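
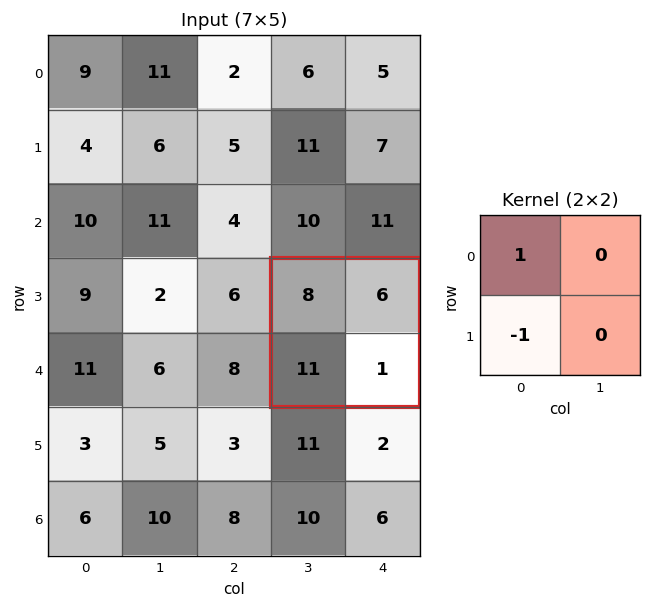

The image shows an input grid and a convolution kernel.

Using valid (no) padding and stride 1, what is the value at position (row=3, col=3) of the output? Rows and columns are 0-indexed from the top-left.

-3

The receptive field on the input at this output position is [8 6 / 11 1]. Elementwise product with the kernel and sum: 8·1 + 11·-1.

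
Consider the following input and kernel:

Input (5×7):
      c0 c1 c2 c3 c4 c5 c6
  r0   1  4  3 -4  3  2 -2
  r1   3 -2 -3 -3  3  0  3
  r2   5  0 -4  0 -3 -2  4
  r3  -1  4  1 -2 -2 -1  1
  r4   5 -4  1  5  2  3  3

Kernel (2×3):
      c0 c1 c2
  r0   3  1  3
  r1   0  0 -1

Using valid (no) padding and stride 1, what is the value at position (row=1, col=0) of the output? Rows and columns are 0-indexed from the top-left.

The receptive field on the input at this output position is [3 -2 -3 / 5 0 -4]. Elementwise product with the kernel and sum: 3·3 + -2·1 + -3·3 + -4·-1.

2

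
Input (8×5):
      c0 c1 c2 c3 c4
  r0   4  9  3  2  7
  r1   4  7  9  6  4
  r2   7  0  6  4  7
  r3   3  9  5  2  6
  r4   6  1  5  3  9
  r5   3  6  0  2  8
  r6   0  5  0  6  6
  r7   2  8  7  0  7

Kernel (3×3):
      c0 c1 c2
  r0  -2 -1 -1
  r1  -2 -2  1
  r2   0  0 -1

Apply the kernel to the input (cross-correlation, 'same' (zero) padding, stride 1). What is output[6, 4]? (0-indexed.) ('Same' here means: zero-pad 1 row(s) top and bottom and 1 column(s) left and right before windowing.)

-36

The receptive field on the zero-padded input at this output position is [2 8 0 / 6 6 0 / 0 7 0]. Elementwise product with the kernel and sum: 2·-2 + 8·-1 + 0·-1 + 6·-2 + 6·-2 + 0·1 + 0·-1.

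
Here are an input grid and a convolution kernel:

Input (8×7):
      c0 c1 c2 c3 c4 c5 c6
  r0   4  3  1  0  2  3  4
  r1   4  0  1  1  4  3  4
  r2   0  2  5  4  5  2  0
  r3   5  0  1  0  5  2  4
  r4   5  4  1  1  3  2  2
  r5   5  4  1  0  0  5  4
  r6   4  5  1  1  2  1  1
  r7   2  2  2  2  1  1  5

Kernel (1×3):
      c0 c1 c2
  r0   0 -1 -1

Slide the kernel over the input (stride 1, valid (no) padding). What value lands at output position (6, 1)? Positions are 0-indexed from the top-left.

The receptive field on the input at this output position is [5 1 1]. Elementwise product with the kernel and sum: 1·-1 + 1·-1.

-2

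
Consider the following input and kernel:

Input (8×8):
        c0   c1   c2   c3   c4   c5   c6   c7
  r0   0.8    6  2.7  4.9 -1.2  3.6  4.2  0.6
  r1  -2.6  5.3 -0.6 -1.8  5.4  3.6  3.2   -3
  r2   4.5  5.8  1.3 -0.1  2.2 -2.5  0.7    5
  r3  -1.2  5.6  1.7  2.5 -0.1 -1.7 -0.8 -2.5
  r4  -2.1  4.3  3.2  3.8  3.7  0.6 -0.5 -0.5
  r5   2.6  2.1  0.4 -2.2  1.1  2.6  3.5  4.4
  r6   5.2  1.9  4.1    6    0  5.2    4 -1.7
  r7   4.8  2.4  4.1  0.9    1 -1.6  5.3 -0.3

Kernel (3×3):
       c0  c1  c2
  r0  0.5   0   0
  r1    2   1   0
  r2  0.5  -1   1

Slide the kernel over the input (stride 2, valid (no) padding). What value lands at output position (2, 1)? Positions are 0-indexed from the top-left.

-3.75

The receptive field on the input at this output position is [3.2 3.8 3.7 / 0.4 -2.2 1.1 / 4.1 6 0]. Elementwise product with the kernel and sum: 3.2·0.5 + 0.4·2 + -2.2·1 + 4.1·0.5 + 6·-1 + 0·1.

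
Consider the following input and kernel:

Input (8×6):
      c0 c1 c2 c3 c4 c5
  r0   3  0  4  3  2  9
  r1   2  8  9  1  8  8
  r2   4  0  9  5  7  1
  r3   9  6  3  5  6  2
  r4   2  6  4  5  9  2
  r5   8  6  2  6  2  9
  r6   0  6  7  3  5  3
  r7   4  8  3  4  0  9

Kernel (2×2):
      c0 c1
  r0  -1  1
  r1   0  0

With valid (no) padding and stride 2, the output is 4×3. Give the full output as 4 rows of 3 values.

Output[0,0]: The receptive field on the input at this output position is [3 0 / 2 8]. Elementwise product with the kernel and sum: 3·-1 + 0·1.
Output[0,1]: The receptive field on the input at this output position is [4 3 / 9 1]. Elementwise product with the kernel and sum: 4·-1 + 3·1.

-3 -1 7
-4 -4 -6
4 1 -7
6 -4 -2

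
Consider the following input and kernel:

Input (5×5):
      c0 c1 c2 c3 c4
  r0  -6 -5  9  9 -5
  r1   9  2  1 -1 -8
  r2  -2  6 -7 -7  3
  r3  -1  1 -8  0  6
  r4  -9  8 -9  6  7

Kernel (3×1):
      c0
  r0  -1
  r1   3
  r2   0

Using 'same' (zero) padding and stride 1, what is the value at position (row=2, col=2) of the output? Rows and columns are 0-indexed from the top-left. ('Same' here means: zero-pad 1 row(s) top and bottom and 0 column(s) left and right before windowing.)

The receptive field on the zero-padded input at this output position is [1 / -7 / -8]. Elementwise product with the kernel and sum: 1·-1 + -7·3.

-22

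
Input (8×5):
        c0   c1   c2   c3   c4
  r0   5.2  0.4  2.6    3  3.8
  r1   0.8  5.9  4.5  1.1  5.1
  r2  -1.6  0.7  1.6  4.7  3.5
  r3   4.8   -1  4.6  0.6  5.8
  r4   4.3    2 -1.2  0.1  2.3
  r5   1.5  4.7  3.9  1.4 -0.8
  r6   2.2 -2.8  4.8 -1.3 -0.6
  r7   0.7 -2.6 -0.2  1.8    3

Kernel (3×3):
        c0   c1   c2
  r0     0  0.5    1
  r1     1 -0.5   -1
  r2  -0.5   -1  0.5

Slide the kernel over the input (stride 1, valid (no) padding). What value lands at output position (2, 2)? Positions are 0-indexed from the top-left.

The receptive field on the input at this output position is [1.6 4.7 3.5 / 4.6 0.6 5.8 / -1.2 0.1 2.3]. Elementwise product with the kernel and sum: 4.7·0.5 + 3.5·1 + 4.6·1 + 0.6·-0.5 + 5.8·-1 + -1.2·-0.5 + 0.1·-1 + 2.3·0.5.

6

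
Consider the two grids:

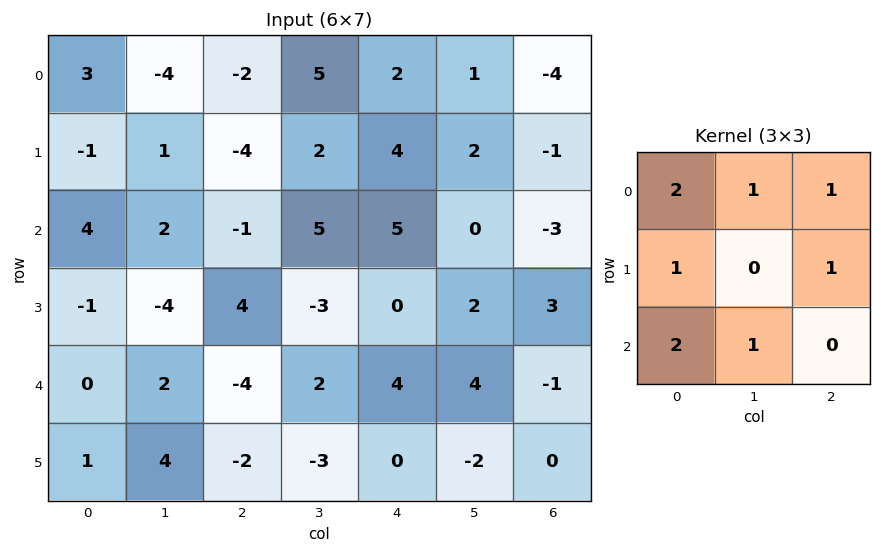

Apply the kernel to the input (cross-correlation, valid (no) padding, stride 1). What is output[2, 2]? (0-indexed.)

The receptive field on the input at this output position is [-1 5 5 / 4 -3 0 / -4 2 4]. Elementwise product with the kernel and sum: -1·2 + 5·1 + 5·1 + 4·1 + 0·1 + -4·2 + 2·1.

6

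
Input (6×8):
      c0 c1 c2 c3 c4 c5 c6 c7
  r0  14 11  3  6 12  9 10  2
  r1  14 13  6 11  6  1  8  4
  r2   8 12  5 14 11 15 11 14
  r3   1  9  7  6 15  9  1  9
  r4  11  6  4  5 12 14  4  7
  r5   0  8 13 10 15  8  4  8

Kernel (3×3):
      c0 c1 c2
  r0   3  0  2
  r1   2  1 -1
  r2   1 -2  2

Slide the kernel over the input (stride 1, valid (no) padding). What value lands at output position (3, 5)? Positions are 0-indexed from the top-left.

The receptive field on the input at this output position is [9 1 9 / 14 4 7 / 8 4 8]. Elementwise product with the kernel and sum: 9·3 + 9·2 + 14·2 + 4·1 + 7·-1 + 8·1 + 4·-2 + 8·2.

86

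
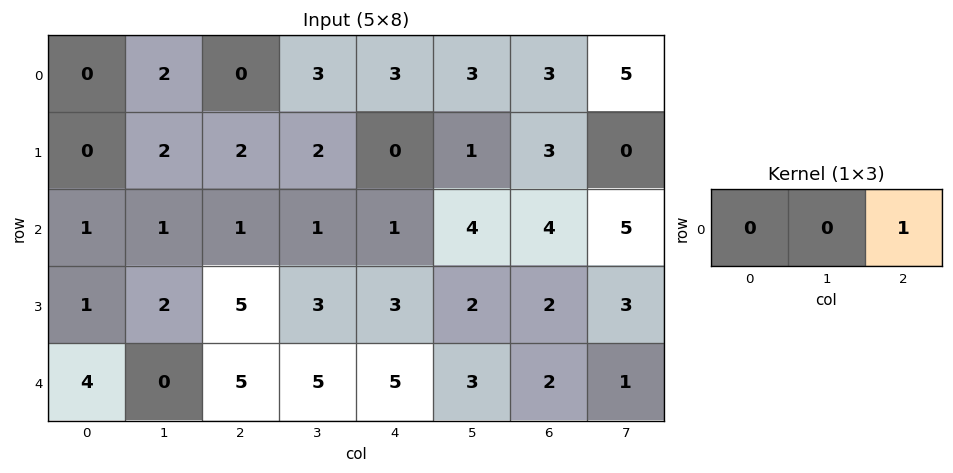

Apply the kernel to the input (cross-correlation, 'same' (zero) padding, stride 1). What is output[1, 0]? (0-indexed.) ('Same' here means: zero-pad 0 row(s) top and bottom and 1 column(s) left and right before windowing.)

The receptive field on the zero-padded input at this output position is [0 0 2]. Elementwise product with the kernel and sum: 2·1.

2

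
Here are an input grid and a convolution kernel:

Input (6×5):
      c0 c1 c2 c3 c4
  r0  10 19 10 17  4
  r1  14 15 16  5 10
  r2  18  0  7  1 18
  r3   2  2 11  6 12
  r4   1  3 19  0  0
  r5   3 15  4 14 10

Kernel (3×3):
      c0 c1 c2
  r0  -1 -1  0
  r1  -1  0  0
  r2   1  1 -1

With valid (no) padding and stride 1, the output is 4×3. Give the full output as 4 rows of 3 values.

Output[0,0]: The receptive field on the input at this output position is [10 19 10 / 14 15 16 / 18 0 7]. Elementwise product with the kernel and sum: 10·-1 + 19·-1 + 14·-1 + 18·1 + 0·1 + 7·-1.
Output[0,1]: The receptive field on the input at this output position is [19 10 17 / 15 16 5 / 0 7 1]. Elementwise product with the kernel and sum: 19·-1 + 10·-1 + 15·-1 + 0·1 + 7·1 + 1·-1.

-32 -38 -53
-54 -24 -23
-35 13 0
9 -11 -28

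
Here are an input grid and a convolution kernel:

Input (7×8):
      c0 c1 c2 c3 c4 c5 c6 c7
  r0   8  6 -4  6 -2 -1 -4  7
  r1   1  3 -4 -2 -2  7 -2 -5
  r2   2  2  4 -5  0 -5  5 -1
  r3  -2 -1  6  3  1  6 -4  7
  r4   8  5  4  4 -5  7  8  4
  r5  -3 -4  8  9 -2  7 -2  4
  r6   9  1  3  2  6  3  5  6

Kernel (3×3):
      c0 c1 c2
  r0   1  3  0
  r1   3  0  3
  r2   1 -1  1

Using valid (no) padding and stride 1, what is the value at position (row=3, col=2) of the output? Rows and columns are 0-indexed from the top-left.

9

The receptive field on the input at this output position is [6 3 1 / 4 4 -5 / 8 9 -2]. Elementwise product with the kernel and sum: 6·1 + 3·3 + 4·3 + -5·3 + 8·1 + 9·-1 + -2·1.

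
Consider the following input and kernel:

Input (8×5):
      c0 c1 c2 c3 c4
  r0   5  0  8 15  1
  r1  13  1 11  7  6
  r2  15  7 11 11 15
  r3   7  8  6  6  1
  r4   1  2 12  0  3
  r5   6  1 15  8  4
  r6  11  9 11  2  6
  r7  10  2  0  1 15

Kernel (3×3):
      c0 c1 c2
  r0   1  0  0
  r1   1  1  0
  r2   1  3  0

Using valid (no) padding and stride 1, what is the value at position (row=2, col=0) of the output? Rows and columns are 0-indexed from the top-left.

37

The receptive field on the input at this output position is [15 7 11 / 7 8 6 / 1 2 12]. Elementwise product with the kernel and sum: 15·1 + 7·1 + 8·1 + 1·1 + 2·3.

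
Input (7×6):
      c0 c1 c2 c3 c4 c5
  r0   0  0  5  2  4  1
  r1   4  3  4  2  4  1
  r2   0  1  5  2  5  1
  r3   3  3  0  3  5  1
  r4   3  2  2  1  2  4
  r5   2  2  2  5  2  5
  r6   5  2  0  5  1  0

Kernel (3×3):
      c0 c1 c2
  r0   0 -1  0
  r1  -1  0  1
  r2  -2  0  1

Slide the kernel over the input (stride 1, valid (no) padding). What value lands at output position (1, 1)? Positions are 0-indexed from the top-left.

The receptive field on the input at this output position is [3 4 2 / 1 5 2 / 3 0 3]. Elementwise product with the kernel and sum: 4·-1 + 1·-1 + 2·1 + 3·-2 + 3·1.

-6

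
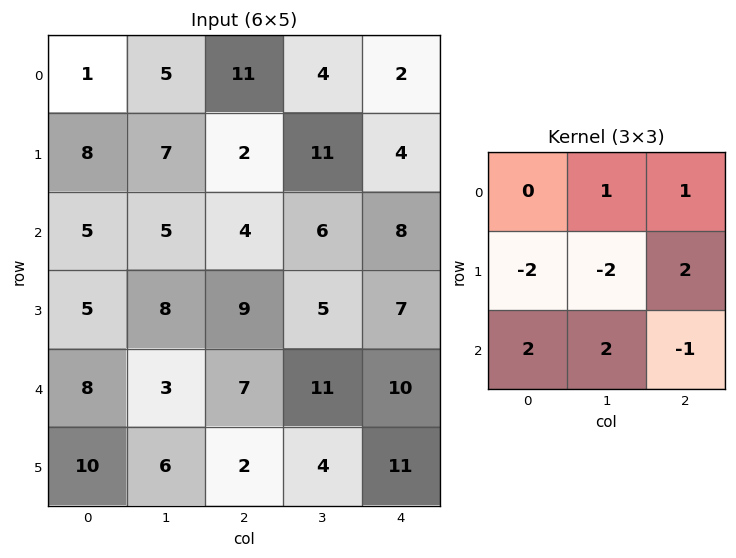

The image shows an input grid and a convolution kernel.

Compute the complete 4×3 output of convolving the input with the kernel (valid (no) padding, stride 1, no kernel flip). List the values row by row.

6 31 0
14 36 32
16 -5 26
39 28 -3

Output[0,0]: The receptive field on the input at this output position is [1 5 11 / 8 7 2 / 5 5 4]. Elementwise product with the kernel and sum: 5·1 + 11·1 + 8·-2 + 7·-2 + 2·2 + 5·2 + 5·2 + 4·-1.
Output[0,1]: The receptive field on the input at this output position is [5 11 4 / 7 2 11 / 5 4 6]. Elementwise product with the kernel and sum: 11·1 + 4·1 + 7·-2 + 2·-2 + 11·2 + 5·2 + 4·2 + 6·-1.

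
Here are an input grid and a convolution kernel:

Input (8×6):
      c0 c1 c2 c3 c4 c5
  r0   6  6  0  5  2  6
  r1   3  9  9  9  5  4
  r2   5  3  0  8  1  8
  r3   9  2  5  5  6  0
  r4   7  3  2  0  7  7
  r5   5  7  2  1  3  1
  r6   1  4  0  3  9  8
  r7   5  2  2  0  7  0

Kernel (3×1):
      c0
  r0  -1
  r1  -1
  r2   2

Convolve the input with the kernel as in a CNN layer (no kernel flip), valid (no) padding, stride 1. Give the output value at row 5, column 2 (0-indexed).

The receptive field on the input at this output position is [2 / 0 / 2]. Elementwise product with the kernel and sum: 2·-1 + 0·-1 + 2·2.

2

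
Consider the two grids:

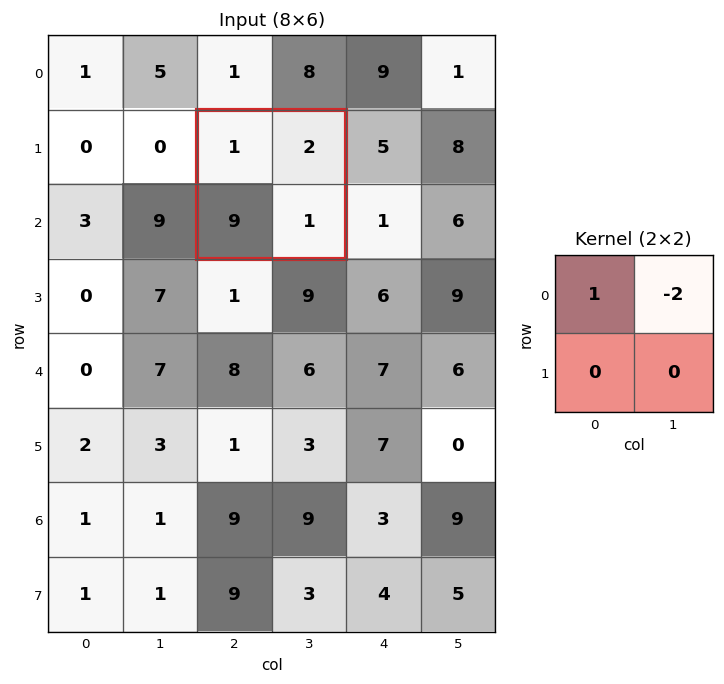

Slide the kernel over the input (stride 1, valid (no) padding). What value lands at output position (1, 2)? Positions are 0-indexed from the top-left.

-3

The receptive field on the input at this output position is [1 2 / 9 1]. Elementwise product with the kernel and sum: 1·1 + 2·-2.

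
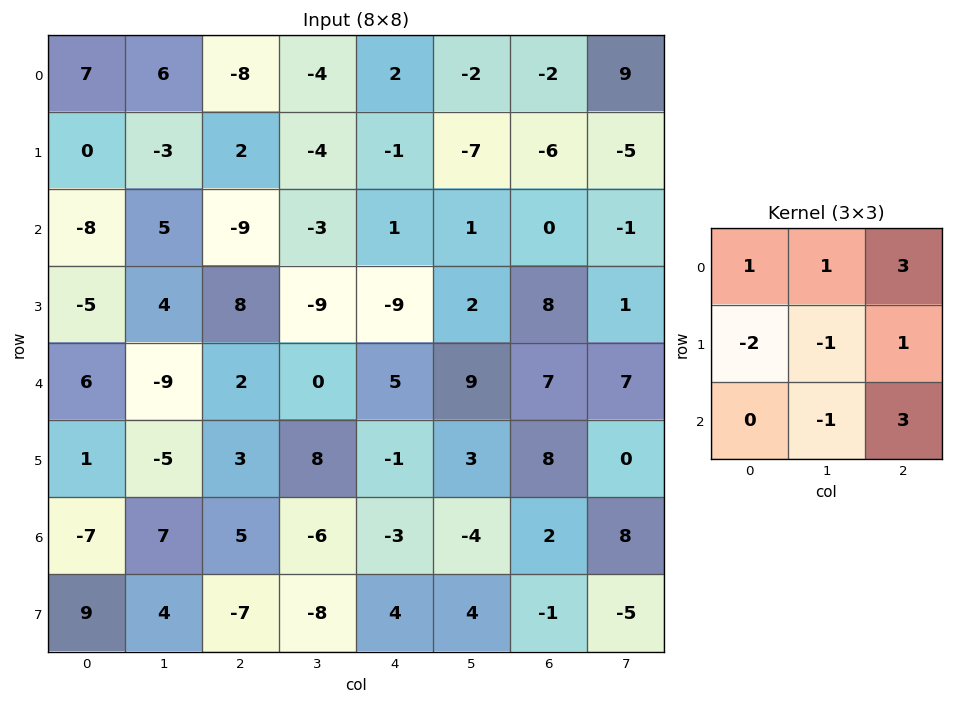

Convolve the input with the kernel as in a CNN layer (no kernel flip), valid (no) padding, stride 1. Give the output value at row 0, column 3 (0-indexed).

The receptive field on the input at this output position is [-4 2 -2 / -4 -1 -7 / -3 1 1]. Elementwise product with the kernel and sum: -4·1 + 2·1 + -2·3 + -4·-2 + -1·-1 + -7·1 + 1·-1 + 1·3.

-4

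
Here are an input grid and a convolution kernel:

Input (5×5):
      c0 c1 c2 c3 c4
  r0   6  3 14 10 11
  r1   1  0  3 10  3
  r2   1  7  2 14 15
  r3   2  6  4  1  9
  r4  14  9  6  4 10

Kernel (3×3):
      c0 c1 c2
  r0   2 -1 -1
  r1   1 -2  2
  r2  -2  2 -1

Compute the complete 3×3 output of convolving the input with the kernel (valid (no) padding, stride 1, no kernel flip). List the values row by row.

Output[0,0]: The receptive field on the input at this output position is [6 3 14 / 1 0 3 / 1 7 2]. Elementwise product with the kernel and sum: 6·2 + 3·-1 + 14·-1 + 1·1 + 0·-2 + 3·2 + 1·-2 + 7·2 + 2·-1.

12 -28 5
-6 13 -18
-25 -12 -19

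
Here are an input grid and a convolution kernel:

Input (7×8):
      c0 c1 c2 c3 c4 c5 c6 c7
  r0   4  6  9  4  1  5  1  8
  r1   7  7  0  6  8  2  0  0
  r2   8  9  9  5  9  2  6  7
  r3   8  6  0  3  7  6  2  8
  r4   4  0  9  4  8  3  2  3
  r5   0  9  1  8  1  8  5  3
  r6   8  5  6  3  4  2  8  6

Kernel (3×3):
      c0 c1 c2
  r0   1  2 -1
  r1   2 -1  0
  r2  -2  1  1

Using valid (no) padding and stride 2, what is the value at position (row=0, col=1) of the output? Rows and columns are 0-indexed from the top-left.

The receptive field on the input at this output position is [9 4 1 / 0 6 8 / 9 5 9]. Elementwise product with the kernel and sum: 9·1 + 4·2 + 1·-1 + 0·2 + 6·-1 + 9·-2 + 5·1 + 9·1.

6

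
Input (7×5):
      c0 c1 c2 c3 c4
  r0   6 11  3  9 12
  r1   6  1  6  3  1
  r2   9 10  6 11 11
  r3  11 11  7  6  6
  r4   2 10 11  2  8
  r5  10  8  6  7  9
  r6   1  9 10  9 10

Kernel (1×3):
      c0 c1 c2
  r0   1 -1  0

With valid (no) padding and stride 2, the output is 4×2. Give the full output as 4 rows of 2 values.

-5 -6
-1 -5
-8 9
-8 1

Output[0,0]: The receptive field on the input at this output position is [6 11 3]. Elementwise product with the kernel and sum: 6·1 + 11·-1.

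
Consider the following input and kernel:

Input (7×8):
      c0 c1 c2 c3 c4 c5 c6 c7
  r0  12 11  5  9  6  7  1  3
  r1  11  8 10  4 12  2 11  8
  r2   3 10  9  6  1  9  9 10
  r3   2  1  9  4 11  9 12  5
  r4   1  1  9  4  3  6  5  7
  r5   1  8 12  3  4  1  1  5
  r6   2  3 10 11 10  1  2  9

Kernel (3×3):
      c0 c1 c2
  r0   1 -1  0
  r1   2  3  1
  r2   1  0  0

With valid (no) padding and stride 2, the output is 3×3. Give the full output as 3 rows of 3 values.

Output[0,0]: The receptive field on the input at this output position is [12 11 5 / 11 8 10 / 3 10 9]. Elementwise product with the kernel and sum: 12·1 + 11·-1 + 11·2 + 8·3 + 10·1 + 3·1.

60 49 41
10 53 56
40 52 19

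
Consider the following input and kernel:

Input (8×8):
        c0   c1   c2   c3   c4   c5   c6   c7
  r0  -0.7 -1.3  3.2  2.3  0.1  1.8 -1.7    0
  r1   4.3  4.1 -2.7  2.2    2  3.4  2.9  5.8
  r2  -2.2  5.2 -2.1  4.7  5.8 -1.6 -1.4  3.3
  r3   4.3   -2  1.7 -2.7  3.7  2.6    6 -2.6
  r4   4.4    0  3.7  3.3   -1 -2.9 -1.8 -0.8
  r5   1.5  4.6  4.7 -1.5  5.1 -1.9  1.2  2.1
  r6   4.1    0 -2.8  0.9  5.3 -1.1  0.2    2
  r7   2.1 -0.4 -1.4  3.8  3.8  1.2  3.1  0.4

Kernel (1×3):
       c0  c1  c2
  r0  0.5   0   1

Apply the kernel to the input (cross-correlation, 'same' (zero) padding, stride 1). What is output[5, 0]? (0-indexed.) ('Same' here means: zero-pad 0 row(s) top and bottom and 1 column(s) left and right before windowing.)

The receptive field on the zero-padded input at this output position is [0 1.5 4.6]. Elementwise product with the kernel and sum: 0·0.5 + 4.6·1.

4.6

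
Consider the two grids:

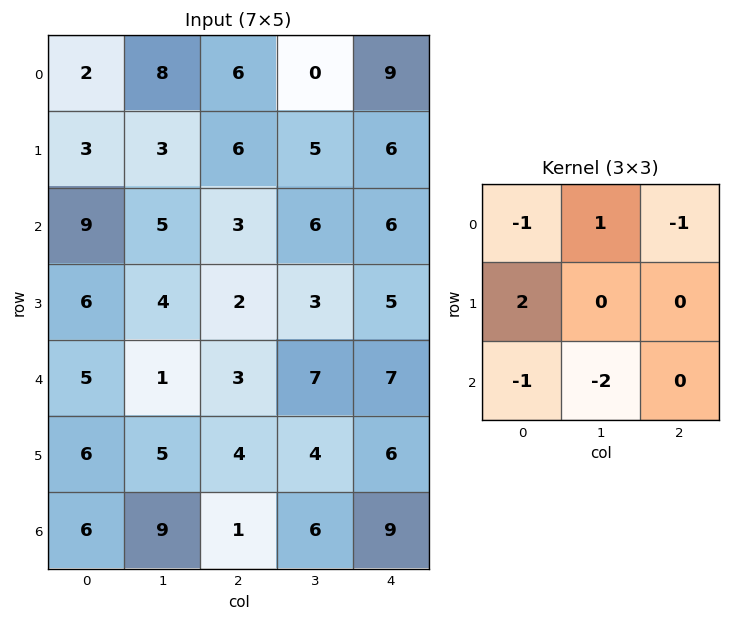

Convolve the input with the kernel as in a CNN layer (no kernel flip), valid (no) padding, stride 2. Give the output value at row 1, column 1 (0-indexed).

The receptive field on the input at this output position is [3 6 6 / 2 3 5 / 3 7 7]. Elementwise product with the kernel and sum: 3·-1 + 6·1 + 6·-1 + 2·2 + 3·-1 + 7·-2.

-16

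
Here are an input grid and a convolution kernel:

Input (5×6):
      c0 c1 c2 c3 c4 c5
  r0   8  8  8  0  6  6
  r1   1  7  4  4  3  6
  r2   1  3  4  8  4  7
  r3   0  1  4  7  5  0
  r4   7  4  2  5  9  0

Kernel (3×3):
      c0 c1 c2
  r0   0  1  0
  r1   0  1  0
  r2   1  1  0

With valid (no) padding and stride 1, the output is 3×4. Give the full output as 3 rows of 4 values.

19 19 16 21
11 13 23 19
15 14 22 23

Output[0,0]: The receptive field on the input at this output position is [8 8 8 / 1 7 4 / 1 3 4]. Elementwise product with the kernel and sum: 8·1 + 7·1 + 1·1 + 3·1.
Output[0,1]: The receptive field on the input at this output position is [8 8 0 / 7 4 4 / 3 4 8]. Elementwise product with the kernel and sum: 8·1 + 4·1 + 3·1 + 4·1.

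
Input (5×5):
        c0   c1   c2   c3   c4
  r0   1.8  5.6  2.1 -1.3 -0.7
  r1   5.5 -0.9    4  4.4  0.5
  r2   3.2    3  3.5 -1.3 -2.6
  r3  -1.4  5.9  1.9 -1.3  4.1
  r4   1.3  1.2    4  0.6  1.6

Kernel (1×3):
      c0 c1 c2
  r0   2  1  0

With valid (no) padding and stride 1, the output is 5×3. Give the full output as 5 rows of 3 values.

Output[0,0]: The receptive field on the input at this output position is [1.8 5.6 2.1]. Elementwise product with the kernel and sum: 1.8·2 + 5.6·1.
Output[0,1]: The receptive field on the input at this output position is [5.6 2.1 -1.3]. Elementwise product with the kernel and sum: 5.6·2 + 2.1·1.

9.2 13.3 2.9
10.1 2.2 12.4
9.4 9.5 5.7
3.1 13.7 2.5
3.8 6.4 8.6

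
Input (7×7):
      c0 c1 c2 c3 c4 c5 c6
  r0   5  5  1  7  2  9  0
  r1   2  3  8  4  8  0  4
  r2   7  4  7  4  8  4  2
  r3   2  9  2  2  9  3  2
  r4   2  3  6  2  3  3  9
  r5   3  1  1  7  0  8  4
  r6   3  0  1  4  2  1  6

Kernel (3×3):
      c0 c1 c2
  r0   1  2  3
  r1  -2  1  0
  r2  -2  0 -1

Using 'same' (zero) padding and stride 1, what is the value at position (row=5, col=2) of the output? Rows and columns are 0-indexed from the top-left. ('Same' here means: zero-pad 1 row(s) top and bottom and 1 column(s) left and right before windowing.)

16

The receptive field on the zero-padded input at this output position is [3 6 2 / 1 1 7 / 0 1 4]. Elementwise product with the kernel and sum: 3·1 + 6·2 + 2·3 + 1·-2 + 1·1 + 0·-2 + 4·-1.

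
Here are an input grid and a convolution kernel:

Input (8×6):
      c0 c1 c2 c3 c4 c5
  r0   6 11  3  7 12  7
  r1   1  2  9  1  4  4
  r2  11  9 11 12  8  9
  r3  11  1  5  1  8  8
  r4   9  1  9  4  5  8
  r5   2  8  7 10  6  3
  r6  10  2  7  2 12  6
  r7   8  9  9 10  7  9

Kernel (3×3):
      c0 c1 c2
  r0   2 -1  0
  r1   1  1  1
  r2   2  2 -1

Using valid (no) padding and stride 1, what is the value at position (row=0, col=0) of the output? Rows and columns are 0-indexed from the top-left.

42

The receptive field on the input at this output position is [6 11 3 / 1 2 9 / 11 9 11]. Elementwise product with the kernel and sum: 6·2 + 11·-1 + 1·1 + 2·1 + 9·1 + 11·2 + 9·2 + 11·-1.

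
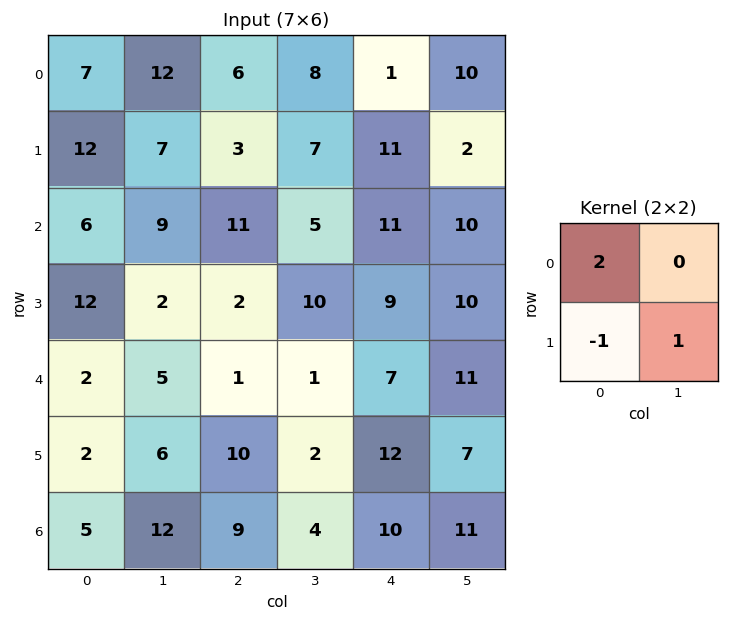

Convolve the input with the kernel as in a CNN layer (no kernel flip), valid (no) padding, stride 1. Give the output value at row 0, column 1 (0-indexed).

20

The receptive field on the input at this output position is [12 6 / 7 3]. Elementwise product with the kernel and sum: 12·2 + 7·-1 + 3·1.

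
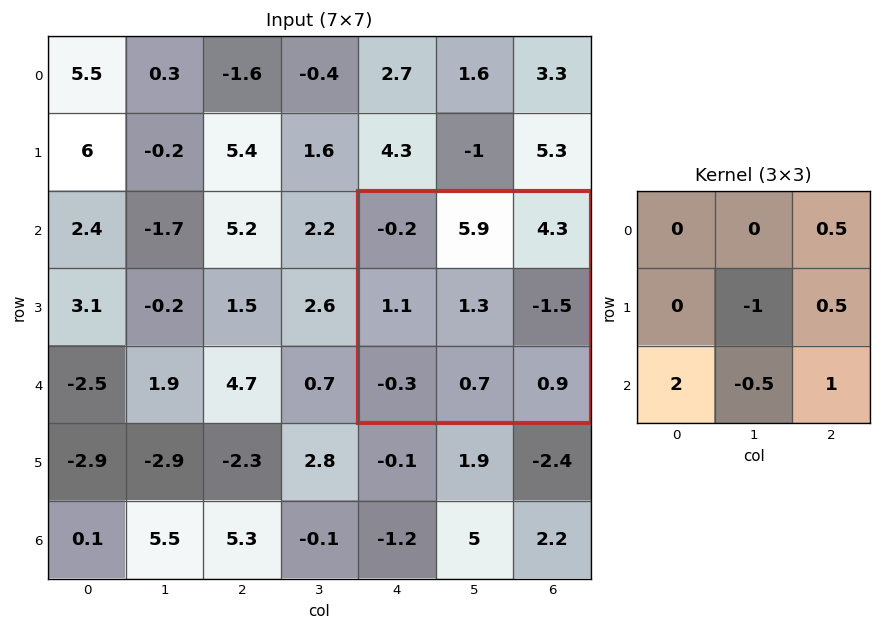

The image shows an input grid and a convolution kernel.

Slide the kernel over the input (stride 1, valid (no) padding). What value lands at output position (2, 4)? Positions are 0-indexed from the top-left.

0.05

The receptive field on the input at this output position is [-0.2 5.9 4.3 / 1.1 1.3 -1.5 / -0.3 0.7 0.9]. Elementwise product with the kernel and sum: 4.3·0.5 + 1.3·-1 + -1.5·0.5 + -0.3·2 + 0.7·-0.5 + 0.9·1.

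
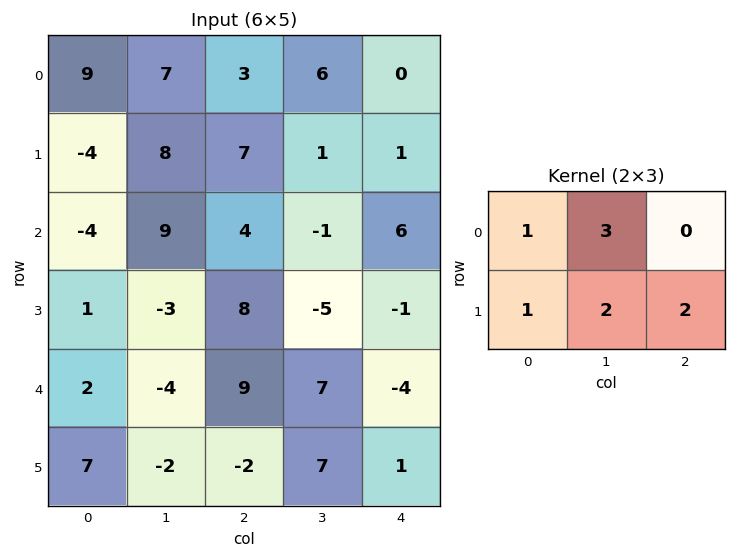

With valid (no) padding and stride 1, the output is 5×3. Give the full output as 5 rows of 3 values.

56 40 32
42 44 24
34 24 -3
4 49 8
-11 31 44

Output[0,0]: The receptive field on the input at this output position is [9 7 3 / -4 8 7]. Elementwise product with the kernel and sum: 9·1 + 7·3 + -4·1 + 8·2 + 7·2.
Output[0,1]: The receptive field on the input at this output position is [7 3 6 / 8 7 1]. Elementwise product with the kernel and sum: 7·1 + 3·3 + 8·1 + 7·2 + 1·2.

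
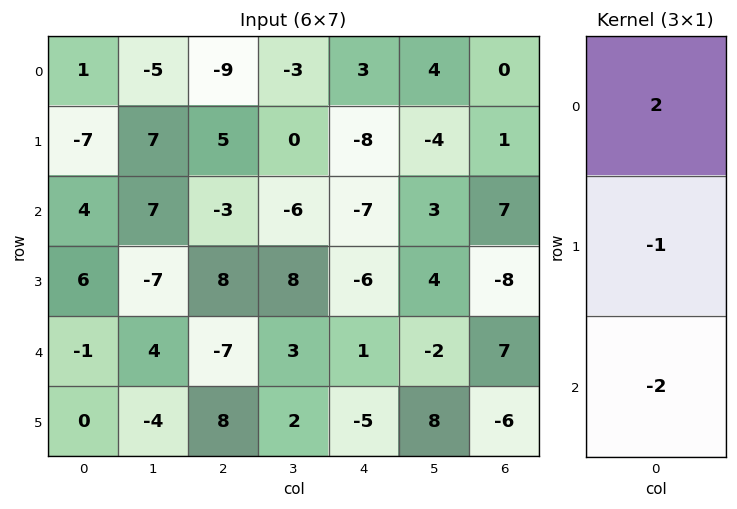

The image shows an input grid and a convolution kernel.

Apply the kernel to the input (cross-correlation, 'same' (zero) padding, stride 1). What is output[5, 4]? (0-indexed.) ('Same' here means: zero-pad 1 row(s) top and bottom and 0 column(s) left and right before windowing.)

7

The receptive field on the zero-padded input at this output position is [1 / -5 / 0]. Elementwise product with the kernel and sum: 1·2 + -5·-1 + 0·-2.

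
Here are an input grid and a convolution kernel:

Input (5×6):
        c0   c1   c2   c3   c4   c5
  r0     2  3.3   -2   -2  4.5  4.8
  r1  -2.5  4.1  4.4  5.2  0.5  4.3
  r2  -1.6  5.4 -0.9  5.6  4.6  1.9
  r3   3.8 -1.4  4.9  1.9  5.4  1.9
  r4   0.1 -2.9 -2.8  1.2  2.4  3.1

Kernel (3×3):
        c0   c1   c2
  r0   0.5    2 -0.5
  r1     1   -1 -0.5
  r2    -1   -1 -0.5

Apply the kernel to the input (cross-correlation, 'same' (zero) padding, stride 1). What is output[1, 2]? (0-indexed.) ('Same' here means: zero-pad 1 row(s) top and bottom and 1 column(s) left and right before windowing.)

-11.55

The receptive field on the zero-padded input at this output position is [3.3 -2 -2 / 4.1 4.4 5.2 / 5.4 -0.9 5.6]. Elementwise product with the kernel and sum: 3.3·0.5 + -2·2 + -2·-0.5 + 4.1·1 + 4.4·-1 + 5.2·-0.5 + 5.4·-1 + -0.9·-1 + 5.6·-0.5.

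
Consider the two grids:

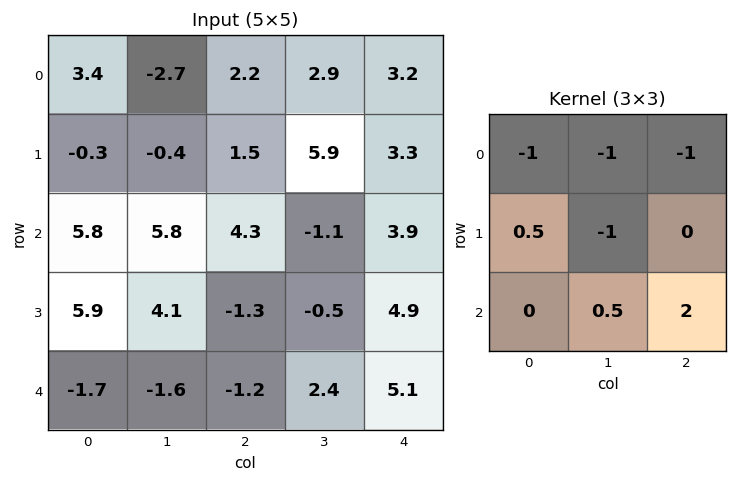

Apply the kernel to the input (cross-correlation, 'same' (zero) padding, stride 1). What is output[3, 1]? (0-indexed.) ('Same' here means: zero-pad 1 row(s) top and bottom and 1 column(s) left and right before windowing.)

-20.25

The receptive field on the zero-padded input at this output position is [5.8 5.8 4.3 / 5.9 4.1 -1.3 / -1.7 -1.6 -1.2]. Elementwise product with the kernel and sum: 5.8·-1 + 5.8·-1 + 4.3·-1 + 5.9·0.5 + 4.1·-1 + -1.6·0.5 + -1.2·2.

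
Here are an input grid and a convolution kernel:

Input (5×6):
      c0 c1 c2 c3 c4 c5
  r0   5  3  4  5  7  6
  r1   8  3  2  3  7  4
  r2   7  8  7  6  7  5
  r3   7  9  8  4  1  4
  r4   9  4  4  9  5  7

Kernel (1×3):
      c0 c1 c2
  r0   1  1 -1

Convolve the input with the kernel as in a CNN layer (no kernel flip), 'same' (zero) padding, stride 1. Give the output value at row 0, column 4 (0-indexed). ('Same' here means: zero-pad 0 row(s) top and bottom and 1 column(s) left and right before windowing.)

6

The receptive field on the zero-padded input at this output position is [5 7 6]. Elementwise product with the kernel and sum: 5·1 + 7·1 + 6·-1.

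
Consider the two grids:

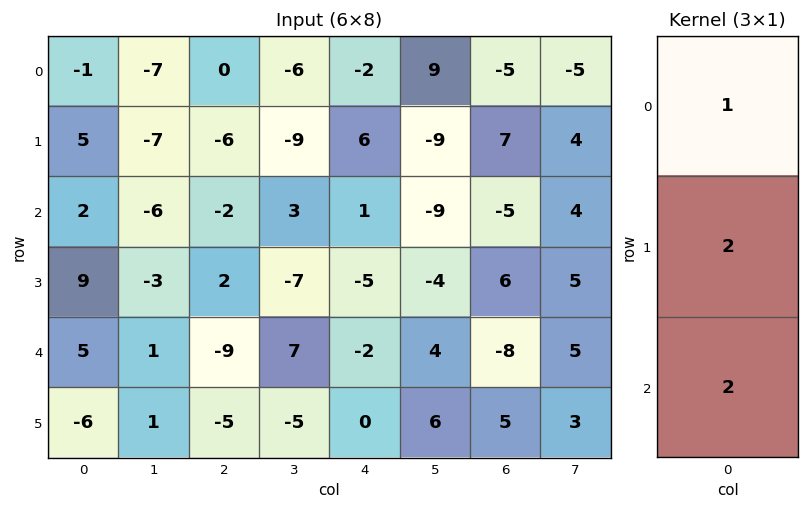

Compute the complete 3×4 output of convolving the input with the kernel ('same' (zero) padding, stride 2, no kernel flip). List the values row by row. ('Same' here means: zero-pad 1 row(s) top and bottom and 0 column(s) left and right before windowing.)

8 -12 8 4
27 -6 -2 9
7 -26 -9 0

Output[0,0]: The receptive field on the zero-padded input at this output position is [0 / -1 / 5]. Elementwise product with the kernel and sum: 0·1 + -1·2 + 5·2.
Output[0,1]: The receptive field on the zero-padded input at this output position is [0 / 0 / -6]. Elementwise product with the kernel and sum: 0·1 + 0·2 + -6·2.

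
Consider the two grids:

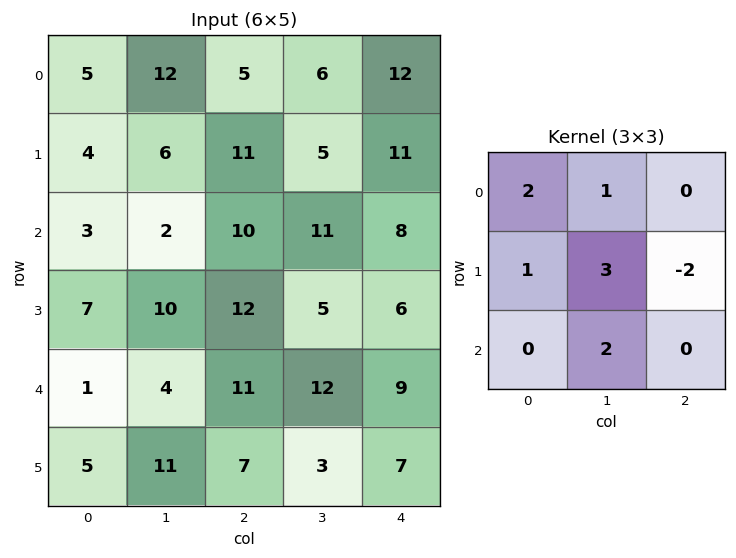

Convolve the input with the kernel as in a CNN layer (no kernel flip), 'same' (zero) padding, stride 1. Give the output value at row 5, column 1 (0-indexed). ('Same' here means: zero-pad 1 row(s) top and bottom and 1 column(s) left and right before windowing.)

The receptive field on the zero-padded input at this output position is [1 4 11 / 5 11 7 / 0 0 0]. Elementwise product with the kernel and sum: 1·2 + 4·1 + 5·1 + 11·3 + 7·-2 + 0·2.

30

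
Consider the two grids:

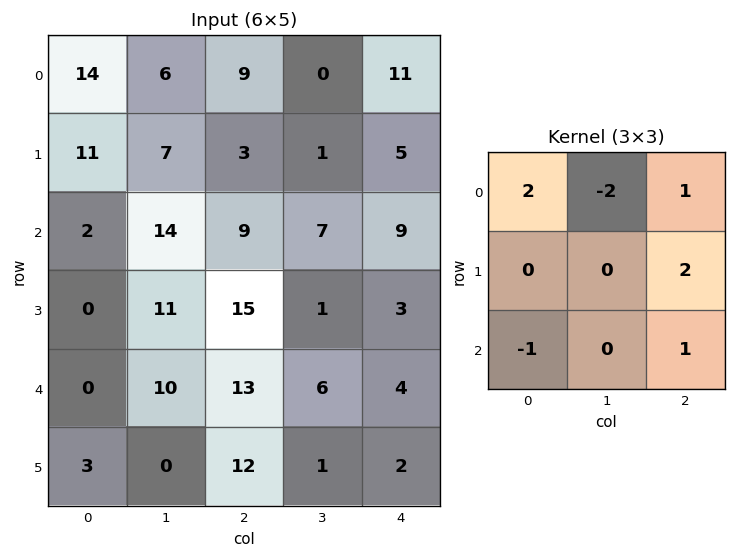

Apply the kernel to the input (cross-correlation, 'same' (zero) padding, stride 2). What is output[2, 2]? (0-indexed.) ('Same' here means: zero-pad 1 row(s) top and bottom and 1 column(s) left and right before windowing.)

The receptive field on the zero-padded input at this output position is [1 3 0 / 6 4 0 / 1 2 0]. Elementwise product with the kernel and sum: 1·2 + 3·-2 + 0·1 + 0·2 + 1·-1 + 0·1.

-5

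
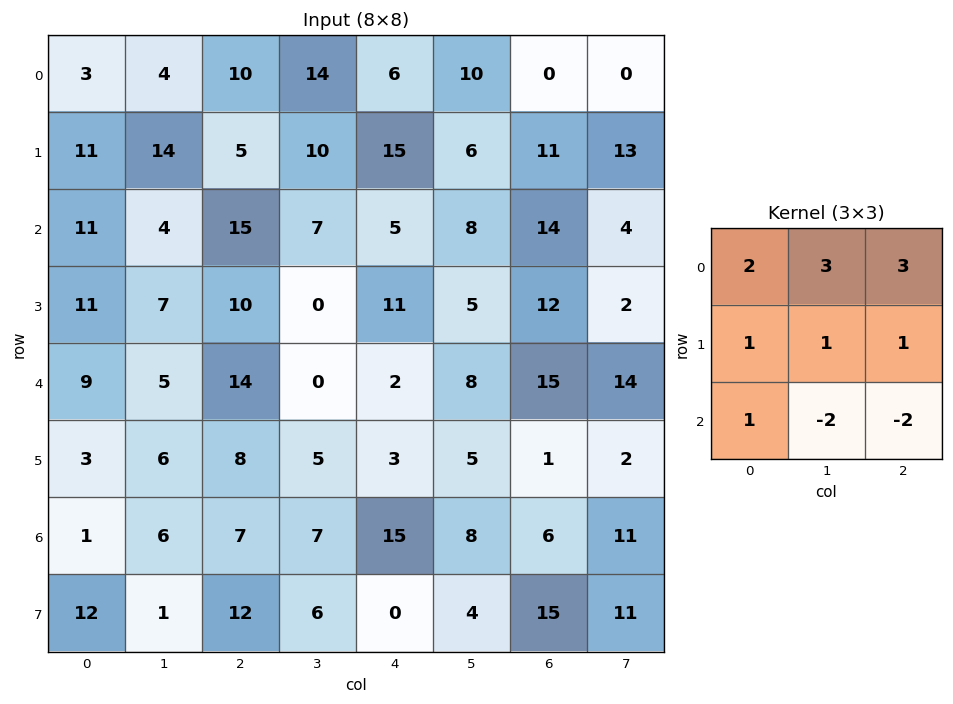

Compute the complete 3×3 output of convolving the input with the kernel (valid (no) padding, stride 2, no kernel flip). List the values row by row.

Output[0,0]: The receptive field on the input at this output position is [3 4 10 / 11 14 5 / 11 4 15]. Elementwise product with the kernel and sum: 3·2 + 4·3 + 10·3 + 11·1 + 14·1 + 5·1 + 11·1 + 4·-2 + 15·-2.
Output[0,1]: The receptive field on the input at this output position is [10 14 6 / 5 10 15 / 15 7 5]. Elementwise product with the kernel and sum: 10·2 + 14·3 + 6·3 + 5·1 + 10·1 + 15·1 + 15·1 + 7·-2 + 5·-2.

51 101 35
78 97 60
67 13 69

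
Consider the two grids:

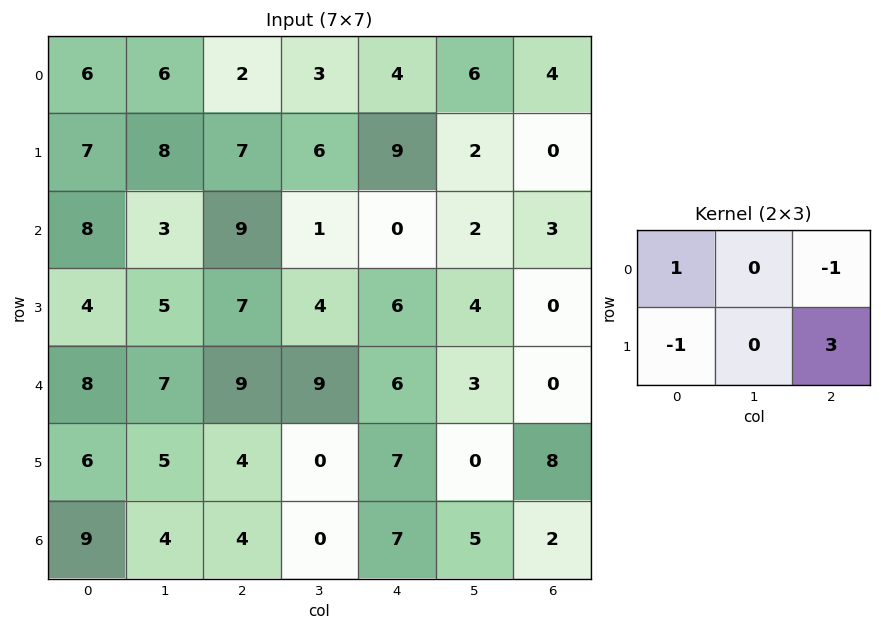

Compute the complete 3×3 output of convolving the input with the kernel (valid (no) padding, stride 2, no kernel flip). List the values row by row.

18 18 -9
16 20 -9
5 20 23

Output[0,0]: The receptive field on the input at this output position is [6 6 2 / 7 8 7]. Elementwise product with the kernel and sum: 6·1 + 2·-1 + 7·-1 + 7·3.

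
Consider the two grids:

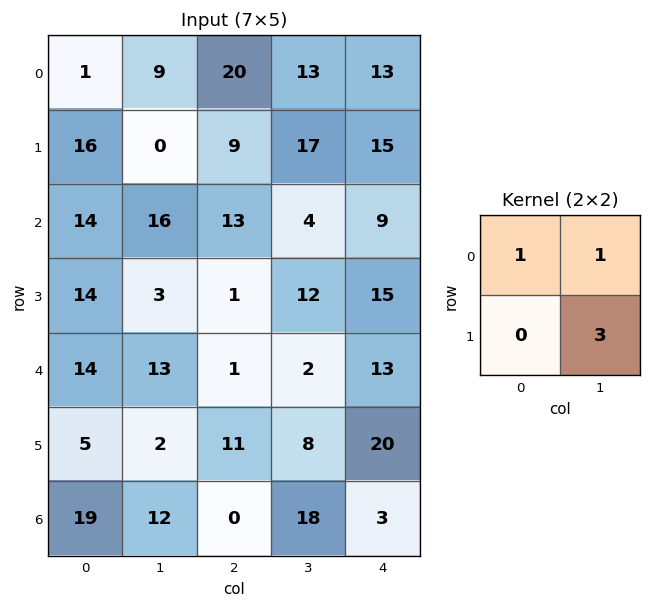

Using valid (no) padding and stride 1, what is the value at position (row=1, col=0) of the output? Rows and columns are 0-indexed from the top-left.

The receptive field on the input at this output position is [16 0 / 14 16]. Elementwise product with the kernel and sum: 16·1 + 0·1 + 16·3.

64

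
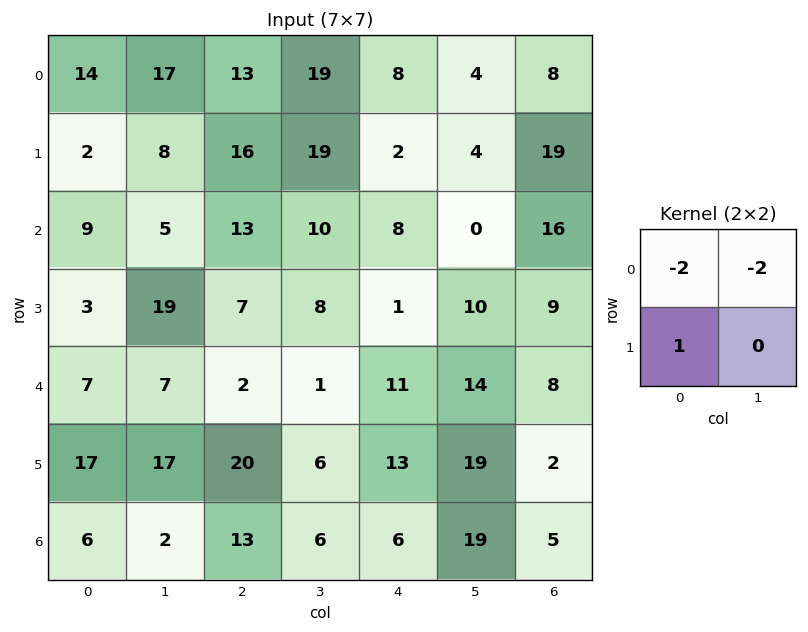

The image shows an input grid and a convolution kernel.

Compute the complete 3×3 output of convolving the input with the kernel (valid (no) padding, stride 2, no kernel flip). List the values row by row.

-60 -48 -22
-25 -39 -15
-11 14 -37

Output[0,0]: The receptive field on the input at this output position is [14 17 / 2 8]. Elementwise product with the kernel and sum: 14·-2 + 17·-2 + 2·1.
Output[0,1]: The receptive field on the input at this output position is [13 19 / 16 19]. Elementwise product with the kernel and sum: 13·-2 + 19·-2 + 16·1.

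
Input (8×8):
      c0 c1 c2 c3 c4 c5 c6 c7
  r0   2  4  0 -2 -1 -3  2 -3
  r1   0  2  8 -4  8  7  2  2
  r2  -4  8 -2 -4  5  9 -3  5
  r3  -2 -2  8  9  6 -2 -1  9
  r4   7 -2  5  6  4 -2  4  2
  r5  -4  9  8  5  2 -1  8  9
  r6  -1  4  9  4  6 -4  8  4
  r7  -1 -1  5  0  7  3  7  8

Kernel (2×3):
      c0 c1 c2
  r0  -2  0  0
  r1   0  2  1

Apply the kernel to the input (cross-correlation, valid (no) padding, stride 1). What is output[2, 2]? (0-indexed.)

28

The receptive field on the input at this output position is [-2 -4 5 / 8 9 6]. Elementwise product with the kernel and sum: -2·-2 + 9·2 + 6·1.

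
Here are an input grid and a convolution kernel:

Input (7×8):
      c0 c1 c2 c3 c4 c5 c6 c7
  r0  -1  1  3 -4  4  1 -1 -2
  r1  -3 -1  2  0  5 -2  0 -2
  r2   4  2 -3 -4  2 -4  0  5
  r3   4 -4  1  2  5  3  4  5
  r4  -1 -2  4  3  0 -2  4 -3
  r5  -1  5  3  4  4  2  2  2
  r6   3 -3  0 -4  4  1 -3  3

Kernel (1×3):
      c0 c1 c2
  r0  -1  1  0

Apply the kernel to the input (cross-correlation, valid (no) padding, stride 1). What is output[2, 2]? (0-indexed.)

-1

The receptive field on the input at this output position is [-3 -4 2]. Elementwise product with the kernel and sum: -3·-1 + -4·1.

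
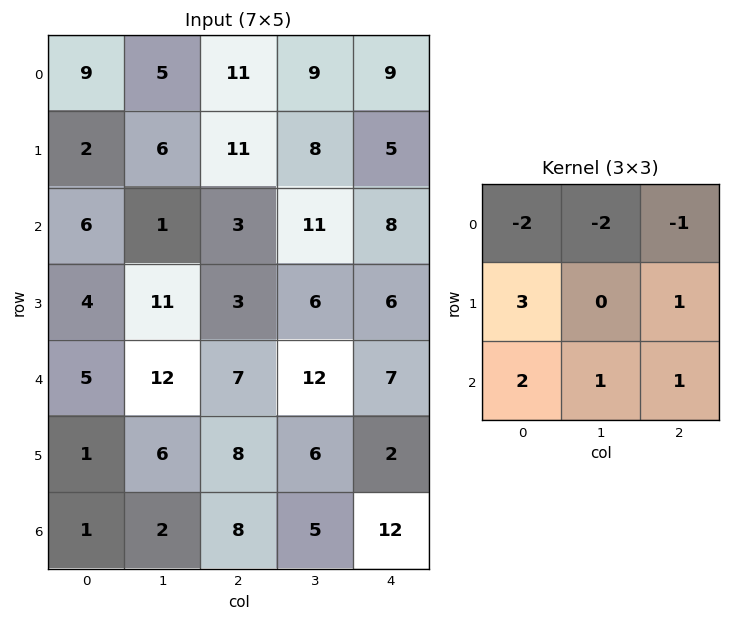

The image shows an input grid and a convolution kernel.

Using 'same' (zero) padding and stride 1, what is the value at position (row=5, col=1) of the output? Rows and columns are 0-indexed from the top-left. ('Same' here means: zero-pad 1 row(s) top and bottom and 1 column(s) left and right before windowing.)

The receptive field on the zero-padded input at this output position is [5 12 7 / 1 6 8 / 1 2 8]. Elementwise product with the kernel and sum: 5·-2 + 12·-2 + 7·-1 + 1·3 + 8·1 + 1·2 + 2·1 + 8·1.

-18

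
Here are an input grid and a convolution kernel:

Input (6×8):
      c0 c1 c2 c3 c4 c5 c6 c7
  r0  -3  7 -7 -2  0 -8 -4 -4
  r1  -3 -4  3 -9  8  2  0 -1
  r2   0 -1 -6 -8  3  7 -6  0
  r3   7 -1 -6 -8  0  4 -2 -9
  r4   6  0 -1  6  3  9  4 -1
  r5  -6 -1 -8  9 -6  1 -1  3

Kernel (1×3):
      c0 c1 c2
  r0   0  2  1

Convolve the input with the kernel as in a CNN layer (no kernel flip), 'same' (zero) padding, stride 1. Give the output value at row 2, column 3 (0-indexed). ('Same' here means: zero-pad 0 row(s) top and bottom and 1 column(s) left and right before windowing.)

-13

The receptive field on the zero-padded input at this output position is [-6 -8 3]. Elementwise product with the kernel and sum: -8·2 + 3·1.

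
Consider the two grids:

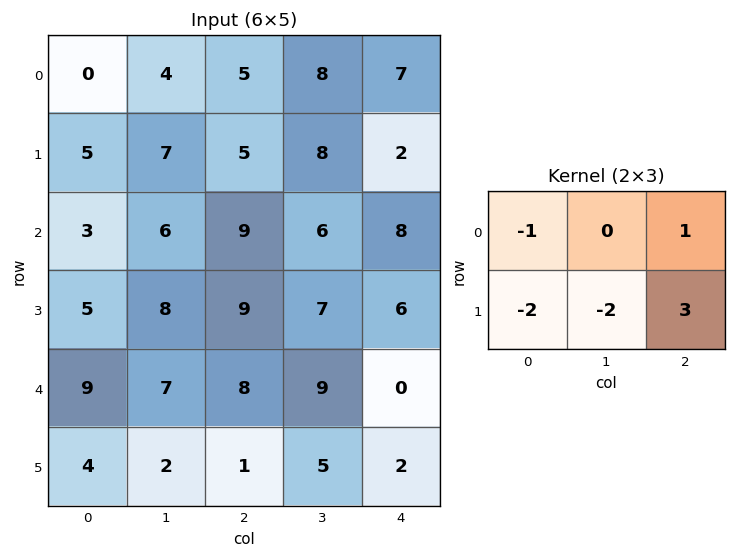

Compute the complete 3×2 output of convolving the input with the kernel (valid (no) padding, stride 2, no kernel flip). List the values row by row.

-4 -18
7 -15
-10 -14

Output[0,0]: The receptive field on the input at this output position is [0 4 5 / 5 7 5]. Elementwise product with the kernel and sum: 0·-1 + 5·1 + 5·-2 + 7·-2 + 5·3.
Output[0,1]: The receptive field on the input at this output position is [5 8 7 / 5 8 2]. Elementwise product with the kernel and sum: 5·-1 + 7·1 + 5·-2 + 8·-2 + 2·3.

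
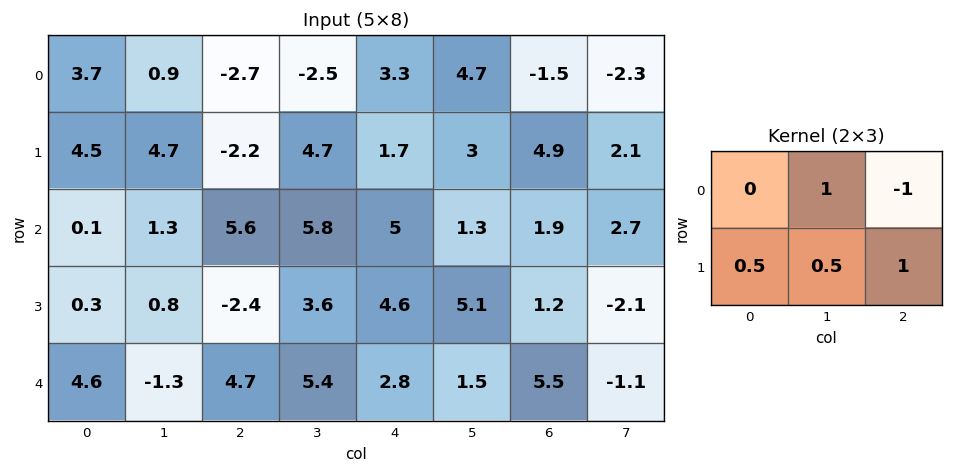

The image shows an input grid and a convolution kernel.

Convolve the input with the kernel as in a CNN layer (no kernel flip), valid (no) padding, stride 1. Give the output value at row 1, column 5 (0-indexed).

The receptive field on the input at this output position is [3 4.9 2.1 / 1.3 1.9 2.7]. Elementwise product with the kernel and sum: 4.9·1 + 2.1·-1 + 1.3·0.5 + 1.9·0.5 + 2.7·1.

7.1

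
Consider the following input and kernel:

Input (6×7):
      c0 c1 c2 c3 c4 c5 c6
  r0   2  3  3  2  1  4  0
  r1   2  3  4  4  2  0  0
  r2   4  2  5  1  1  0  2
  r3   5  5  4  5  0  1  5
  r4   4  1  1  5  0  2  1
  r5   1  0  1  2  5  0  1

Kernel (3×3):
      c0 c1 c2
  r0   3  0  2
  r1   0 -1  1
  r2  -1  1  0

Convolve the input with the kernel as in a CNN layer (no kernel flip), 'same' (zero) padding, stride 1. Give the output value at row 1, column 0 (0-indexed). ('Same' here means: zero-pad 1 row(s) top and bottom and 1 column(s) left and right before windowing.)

11

The receptive field on the zero-padded input at this output position is [0 2 3 / 0 2 3 / 0 4 2]. Elementwise product with the kernel and sum: 0·3 + 3·2 + 2·-1 + 3·1 + 0·-1 + 4·1.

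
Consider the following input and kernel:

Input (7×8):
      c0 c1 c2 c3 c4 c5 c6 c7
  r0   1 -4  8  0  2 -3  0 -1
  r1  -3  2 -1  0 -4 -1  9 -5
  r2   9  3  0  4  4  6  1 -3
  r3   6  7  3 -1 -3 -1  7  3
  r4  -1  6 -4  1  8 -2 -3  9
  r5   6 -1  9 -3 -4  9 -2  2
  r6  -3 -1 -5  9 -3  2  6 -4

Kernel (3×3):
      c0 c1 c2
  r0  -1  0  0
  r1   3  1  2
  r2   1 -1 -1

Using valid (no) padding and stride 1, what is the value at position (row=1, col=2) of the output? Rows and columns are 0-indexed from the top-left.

20

The receptive field on the input at this output position is [-1 0 -4 / 0 4 4 / 3 -1 -3]. Elementwise product with the kernel and sum: -1·-1 + 0·3 + 4·1 + 4·2 + 3·1 + -1·-1 + -3·-1.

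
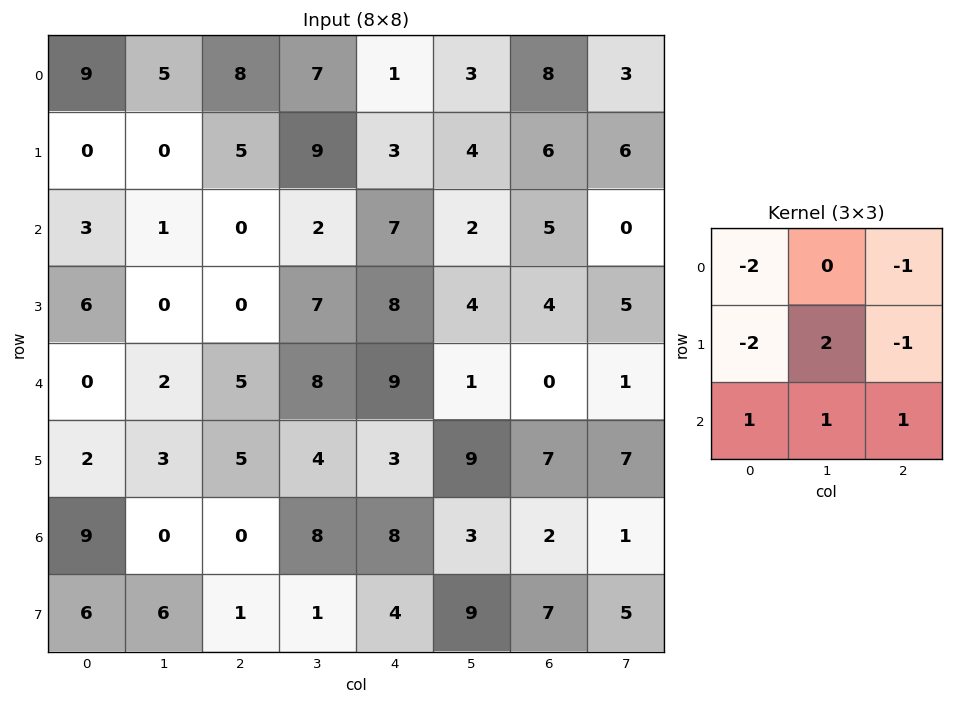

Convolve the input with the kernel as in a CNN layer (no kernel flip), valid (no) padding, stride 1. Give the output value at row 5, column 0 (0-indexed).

The receptive field on the input at this output position is [2 3 5 / 9 0 0 / 6 6 1]. Elementwise product with the kernel and sum: 2·-2 + 5·-1 + 9·-2 + 0·2 + 0·-1 + 6·1 + 6·1 + 1·1.

-14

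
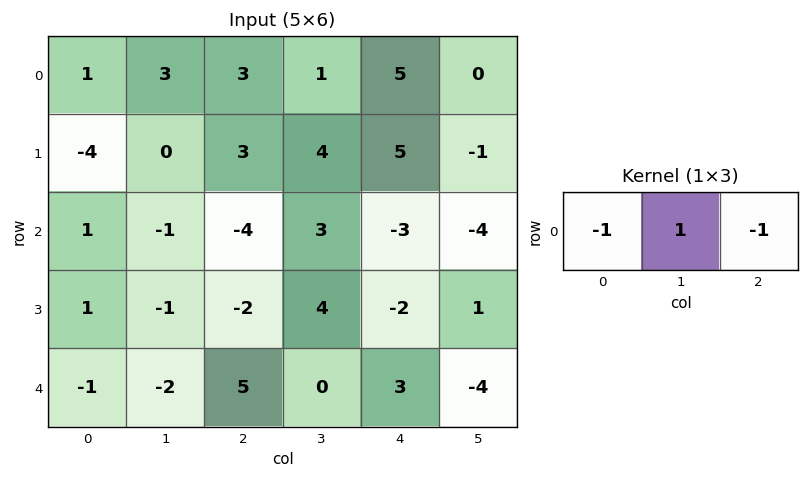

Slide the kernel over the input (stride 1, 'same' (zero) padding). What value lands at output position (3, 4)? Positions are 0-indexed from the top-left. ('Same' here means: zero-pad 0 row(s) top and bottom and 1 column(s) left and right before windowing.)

The receptive field on the zero-padded input at this output position is [4 -2 1]. Elementwise product with the kernel and sum: 4·-1 + -2·1 + 1·-1.

-7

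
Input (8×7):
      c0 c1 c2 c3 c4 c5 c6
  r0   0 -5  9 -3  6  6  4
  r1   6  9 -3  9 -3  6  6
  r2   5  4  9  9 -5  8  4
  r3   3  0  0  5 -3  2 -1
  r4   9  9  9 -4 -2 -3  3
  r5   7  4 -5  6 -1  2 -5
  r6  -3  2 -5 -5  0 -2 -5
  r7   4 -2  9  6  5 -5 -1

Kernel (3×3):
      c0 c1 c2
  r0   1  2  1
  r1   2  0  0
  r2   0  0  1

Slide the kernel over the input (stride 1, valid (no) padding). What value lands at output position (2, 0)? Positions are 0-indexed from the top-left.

37

The receptive field on the input at this output position is [5 4 9 / 3 0 0 / 9 9 9]. Elementwise product with the kernel and sum: 5·1 + 4·2 + 9·1 + 3·2 + 9·1.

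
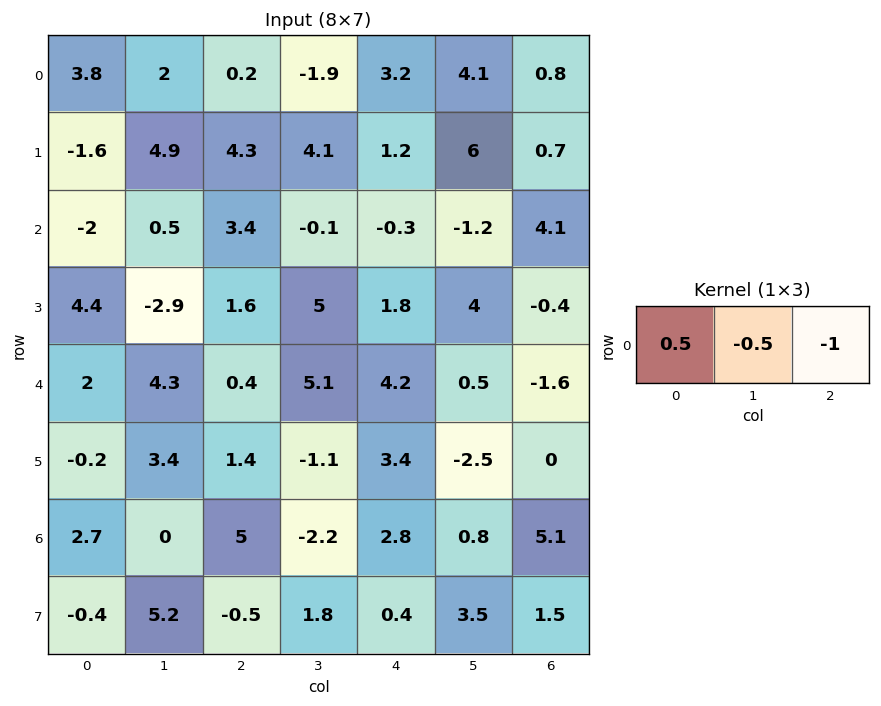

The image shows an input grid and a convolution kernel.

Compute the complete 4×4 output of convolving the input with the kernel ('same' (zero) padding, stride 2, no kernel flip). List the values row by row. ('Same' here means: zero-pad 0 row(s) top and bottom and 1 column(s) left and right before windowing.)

Output[0,0]: The receptive field on the zero-padded input at this output position is [0 3.8 2]. Elementwise product with the kernel and sum: 0·0.5 + 3.8·-0.5 + 2·-1.

-3.9 2.8 -6.65 1.65
0.5 -1.35 1.3 -2.65
-5.3 -3.15 -0.05 1.05
-1.35 -0.3 -3.3 -2.15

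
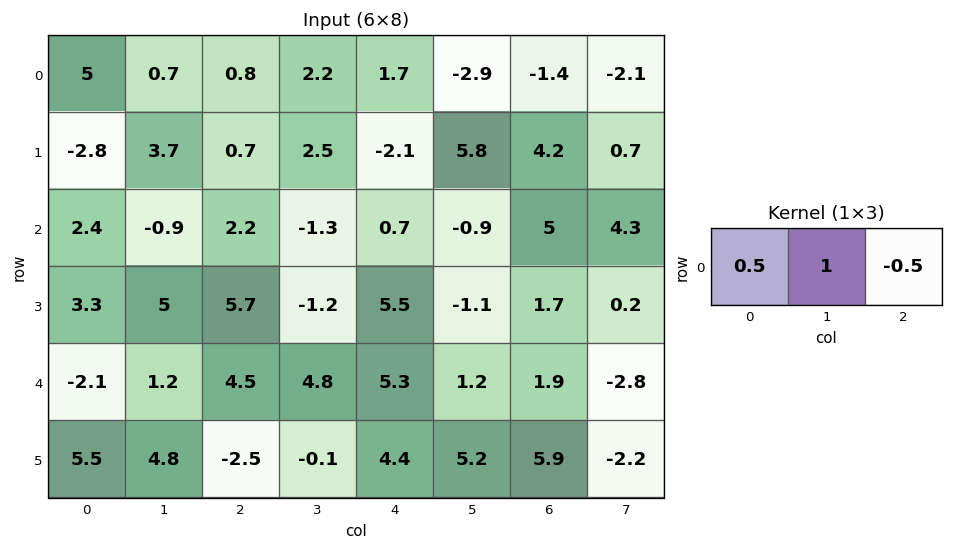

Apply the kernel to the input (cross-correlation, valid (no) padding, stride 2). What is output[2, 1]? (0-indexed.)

The receptive field on the input at this output position is [4.5 4.8 5.3]. Elementwise product with the kernel and sum: 4.5·0.5 + 4.8·1 + 5.3·-0.5.

4.4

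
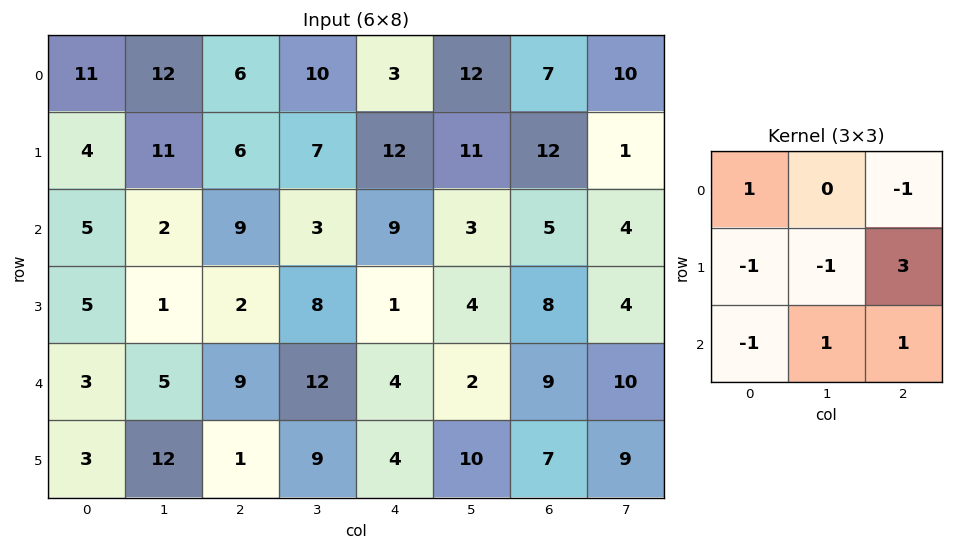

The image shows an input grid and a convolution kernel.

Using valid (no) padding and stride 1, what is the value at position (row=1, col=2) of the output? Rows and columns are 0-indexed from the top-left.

16

The receptive field on the input at this output position is [6 7 12 / 9 3 9 / 2 8 1]. Elementwise product with the kernel and sum: 6·1 + 12·-1 + 9·-1 + 3·-1 + 9·3 + 2·-1 + 8·1 + 1·1.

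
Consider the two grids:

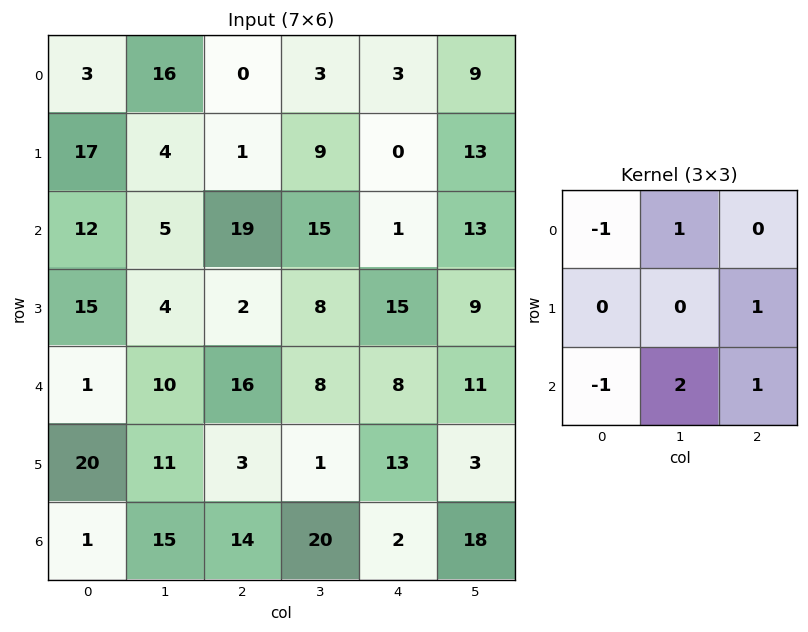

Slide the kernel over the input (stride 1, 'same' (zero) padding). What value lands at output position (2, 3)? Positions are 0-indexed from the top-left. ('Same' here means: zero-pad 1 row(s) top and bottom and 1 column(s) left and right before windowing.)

38

The receptive field on the zero-padded input at this output position is [1 9 0 / 19 15 1 / 2 8 15]. Elementwise product with the kernel and sum: 1·-1 + 9·1 + 1·1 + 2·-1 + 8·2 + 15·1.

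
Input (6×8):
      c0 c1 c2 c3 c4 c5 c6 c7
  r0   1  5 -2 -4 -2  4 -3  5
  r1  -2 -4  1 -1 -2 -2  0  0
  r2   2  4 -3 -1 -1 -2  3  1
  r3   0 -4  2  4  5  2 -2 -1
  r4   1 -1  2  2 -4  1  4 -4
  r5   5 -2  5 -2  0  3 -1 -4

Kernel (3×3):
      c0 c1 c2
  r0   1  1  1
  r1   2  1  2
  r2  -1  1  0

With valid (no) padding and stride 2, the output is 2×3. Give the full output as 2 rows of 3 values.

Output[0,0]: The receptive field on the input at this output position is [1 5 -2 / -2 -4 1 / 2 4 -3]. Elementwise product with the kernel and sum: 1·1 + 5·1 + -2·1 + -2·2 + -4·1 + 1·2 + 2·-1 + 4·1.
Output[0,1]: The receptive field on the input at this output position is [-2 -4 -2 / 1 -1 -2 / -3 -1 -1]. Elementwise product with the kernel and sum: -2·1 + -4·1 + -2·1 + 1·2 + -1·1 + -2·2 + -3·-1 + -1·1.

0 -9 -8
1 13 13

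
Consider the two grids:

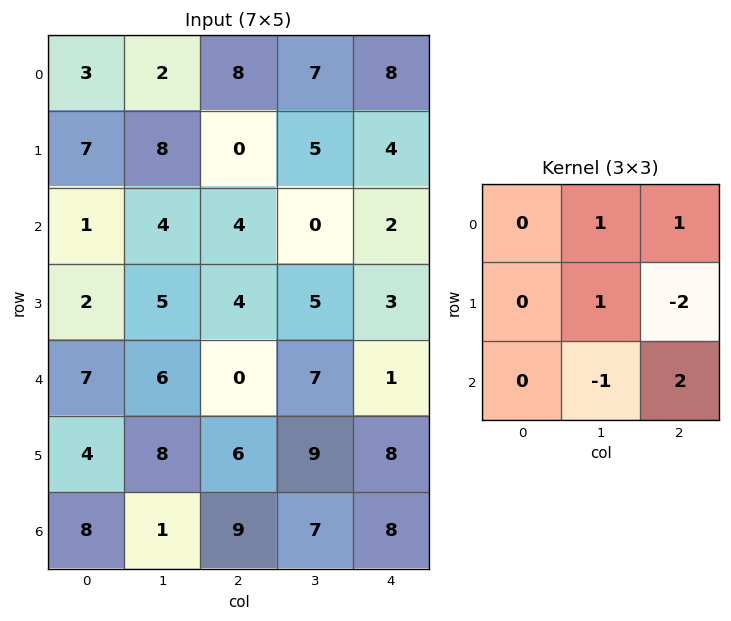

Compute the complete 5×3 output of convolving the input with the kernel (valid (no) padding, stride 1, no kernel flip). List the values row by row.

Output[0,0]: The receptive field on the input at this output position is [3 2 8 / 7 8 0 / 1 4 4]. Elementwise product with the kernel and sum: 2·1 + 8·1 + 8·1 + 0·-2 + 4·-1 + 4·2.

22 1 16
7 15 6
-1 12 -4
19 7 20
19 0 10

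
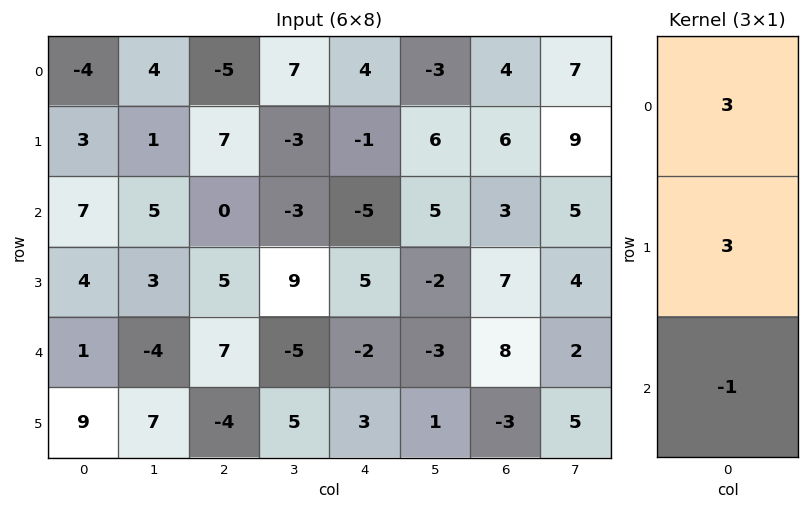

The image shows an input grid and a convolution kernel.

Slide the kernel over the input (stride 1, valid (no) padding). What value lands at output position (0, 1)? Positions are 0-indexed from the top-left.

10

The receptive field on the input at this output position is [4 / 1 / 5]. Elementwise product with the kernel and sum: 4·3 + 1·3 + 5·-1.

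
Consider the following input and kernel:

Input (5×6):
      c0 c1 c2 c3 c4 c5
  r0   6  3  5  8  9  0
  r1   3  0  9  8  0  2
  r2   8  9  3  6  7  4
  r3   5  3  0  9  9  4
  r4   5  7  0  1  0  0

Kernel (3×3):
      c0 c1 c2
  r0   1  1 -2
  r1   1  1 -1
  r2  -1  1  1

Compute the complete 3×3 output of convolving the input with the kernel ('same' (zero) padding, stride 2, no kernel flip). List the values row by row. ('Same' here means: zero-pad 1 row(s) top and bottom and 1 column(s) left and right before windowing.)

6 17 11
10 5 17
-3 -9 11

Output[0,0]: The receptive field on the zero-padded input at this output position is [0 0 0 / 0 6 3 / 0 3 0]. Elementwise product with the kernel and sum: 0·1 + 0·1 + 0·-2 + 0·1 + 6·1 + 3·-1 + 0·-1 + 3·1 + 0·1.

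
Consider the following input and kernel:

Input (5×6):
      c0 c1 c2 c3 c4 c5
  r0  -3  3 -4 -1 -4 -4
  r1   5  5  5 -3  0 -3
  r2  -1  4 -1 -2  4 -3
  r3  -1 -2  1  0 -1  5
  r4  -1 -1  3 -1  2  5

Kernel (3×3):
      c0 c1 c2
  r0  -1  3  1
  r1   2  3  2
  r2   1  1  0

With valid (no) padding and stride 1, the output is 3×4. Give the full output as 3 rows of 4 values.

Output[0,0]: The receptive field on the input at this output position is [-3 3 -4 / 5 5 5 / -1 4 -1]. Elementwise product with the kernel and sum: -3·-1 + 3·3 + -4·1 + 5·2 + 5·3 + 5·2 + -1·1 + 4·1.
Output[0,1]: The receptive field on the input at this output position is [3 -4 -1 / 5 5 -3 / 4 -1 -2]. Elementwise product with the kernel and sum: 3·-1 + -4·3 + -1·1 + 5·2 + 5·3 + -3·2 + 4·1 + -1·1.

46 6 -5 -25
20 7 -13 1
4 -8 1 19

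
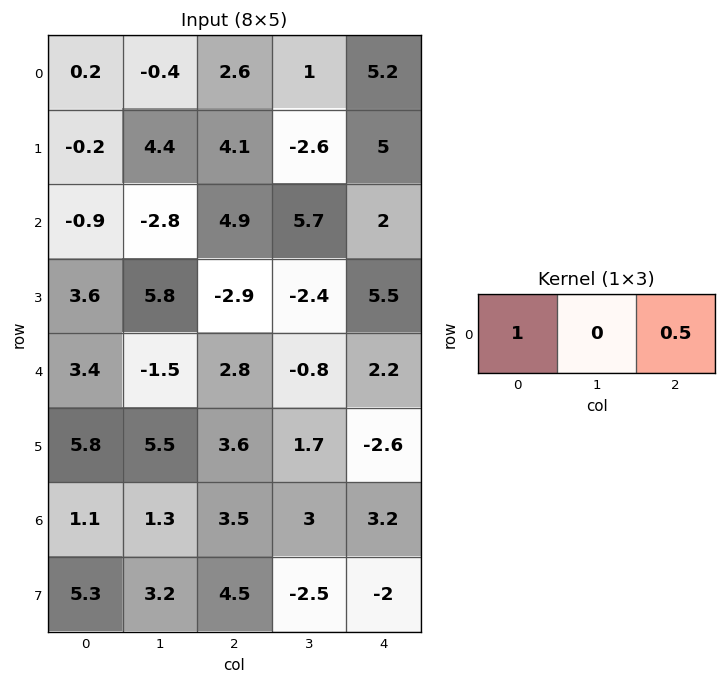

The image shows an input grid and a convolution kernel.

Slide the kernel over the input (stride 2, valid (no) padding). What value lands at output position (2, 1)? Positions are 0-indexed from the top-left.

3.9

The receptive field on the input at this output position is [2.8 -0.8 2.2]. Elementwise product with the kernel and sum: 2.8·1 + 2.2·0.5.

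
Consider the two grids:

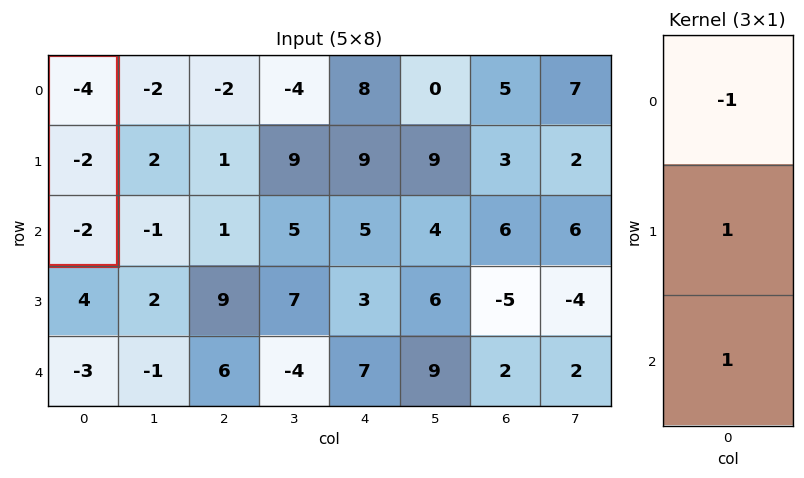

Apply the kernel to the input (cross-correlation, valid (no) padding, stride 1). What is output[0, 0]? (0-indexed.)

The receptive field on the input at this output position is [-4 / -2 / -2]. Elementwise product with the kernel and sum: -4·-1 + -2·1 + -2·1.

0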